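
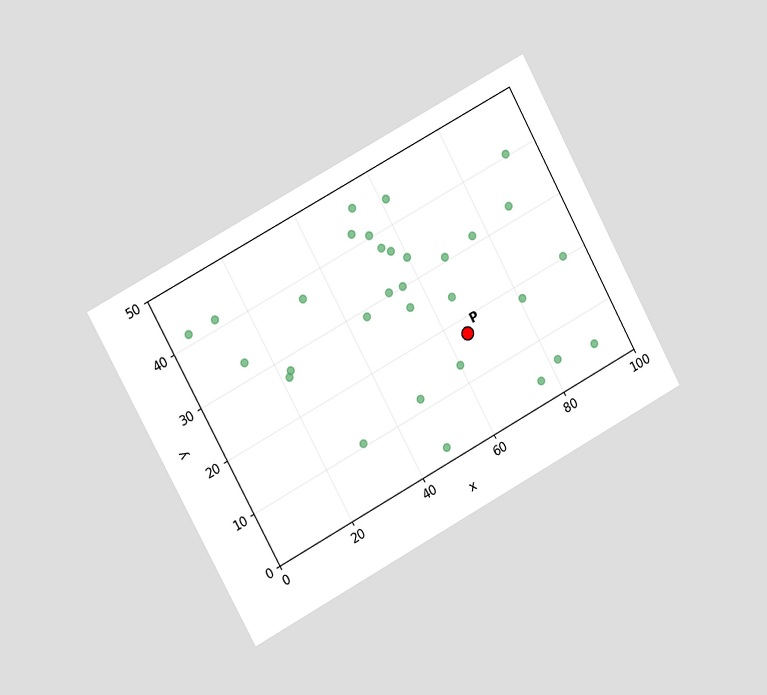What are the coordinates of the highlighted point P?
The chart is tilted about 28° counter-clockwise and viewed slightly from the left. Following the gridlines from P to each axis, P sits at (65, 17.5).

(65, 17.5)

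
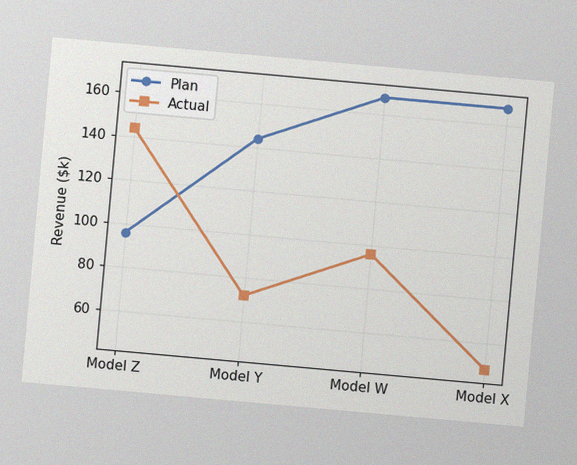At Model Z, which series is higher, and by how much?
The chart is tilted about 5° clockwise, with some photo noise. At Model Z, Actual sits above the other line by $48k.

Actual, by $48k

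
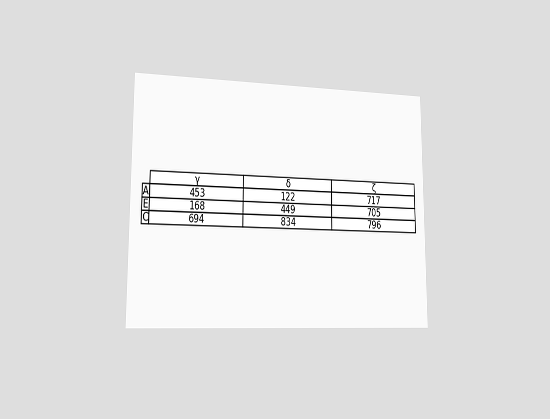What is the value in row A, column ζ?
The chart is viewed slightly from the left. The (A, ζ) cell reads 717.

717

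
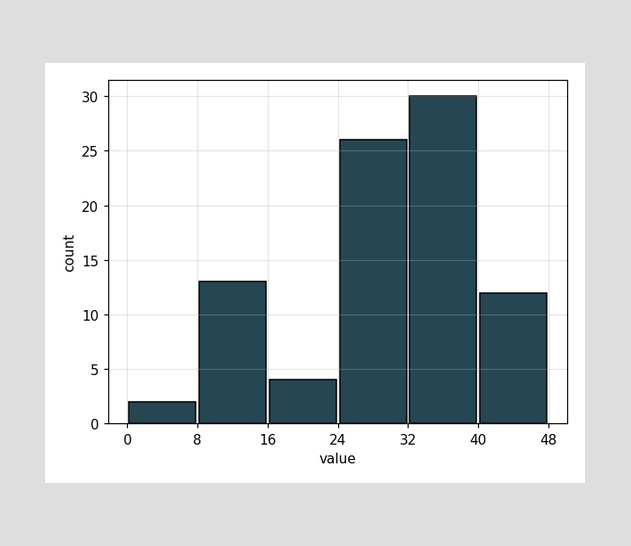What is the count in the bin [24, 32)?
26

The [24, 32) bin has height 26.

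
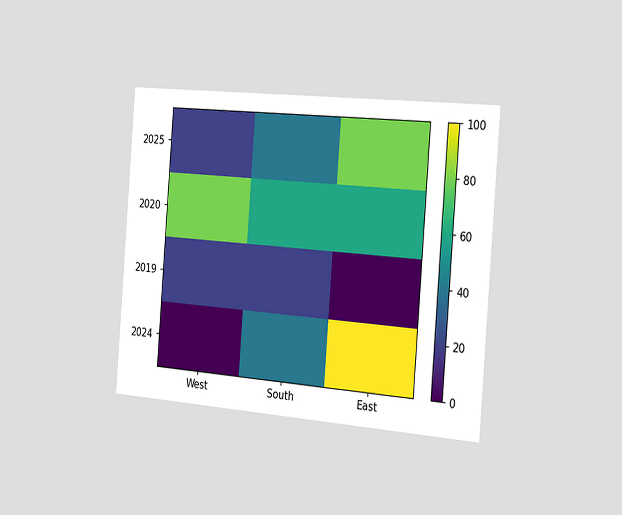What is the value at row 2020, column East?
60

The chart is tilted about 4° clockwise and viewed slightly from the right. Matching cell (2020, East) against the colorbar gives 60.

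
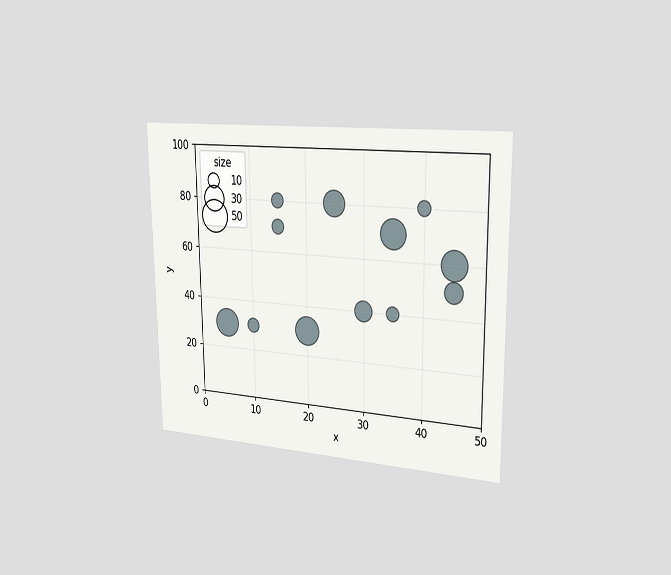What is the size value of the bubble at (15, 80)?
The chart is viewed slightly from the right. Matching the bubble at (15, 80) against the size legend gives 10.

10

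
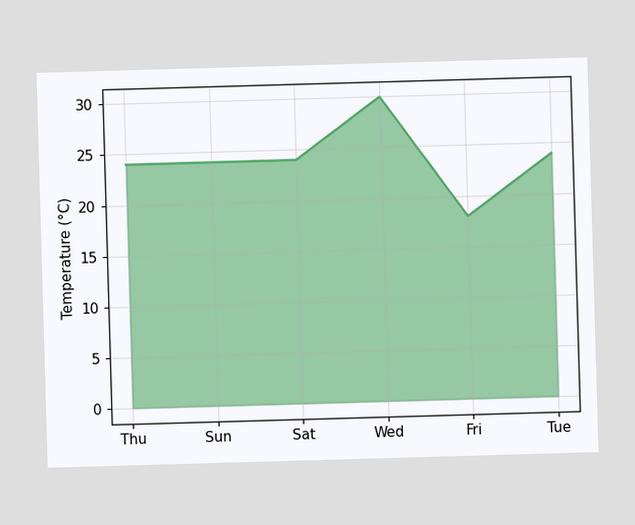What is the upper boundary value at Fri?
At Fri the upper boundary is at 18°C.

18°C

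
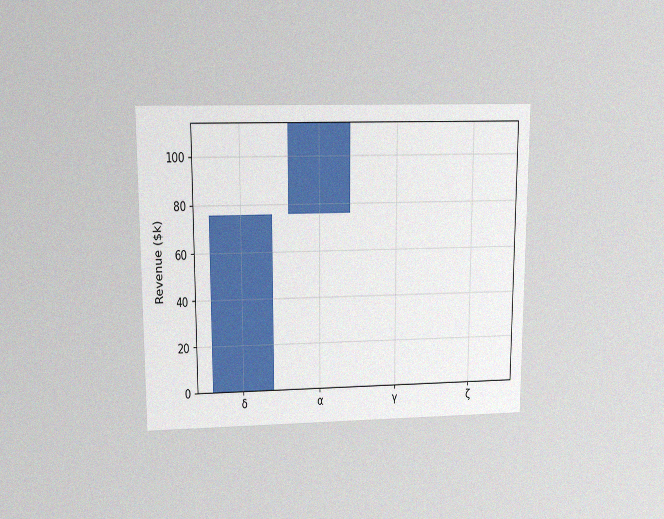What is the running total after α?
The chart is viewed slightly from above, with some photo noise. After α the running total reaches $114k.

$114k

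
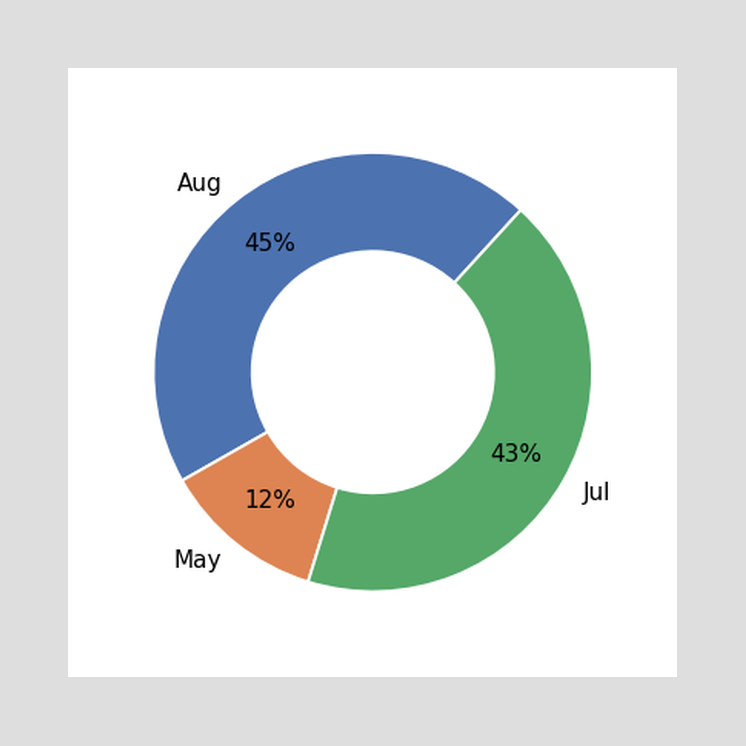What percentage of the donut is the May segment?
The May segment takes up 12% of the ring.

12%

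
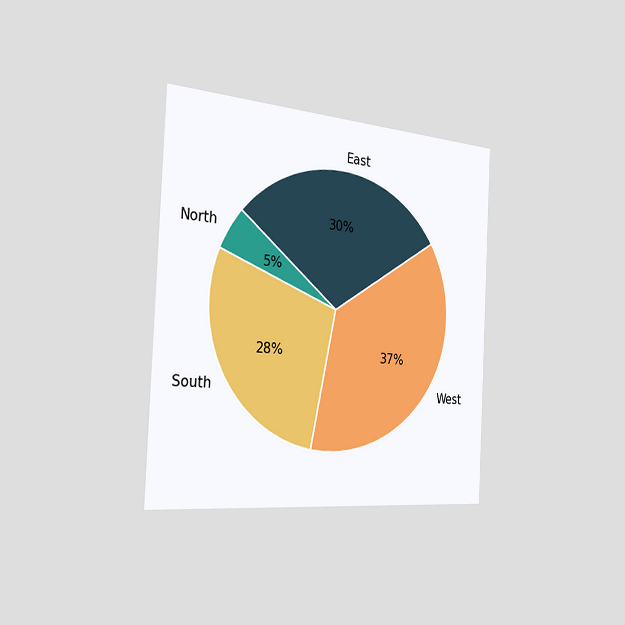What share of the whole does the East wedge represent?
The chart is tilted about 3° clockwise and viewed slightly from the left. The East slice takes up 30% of the pie.

30%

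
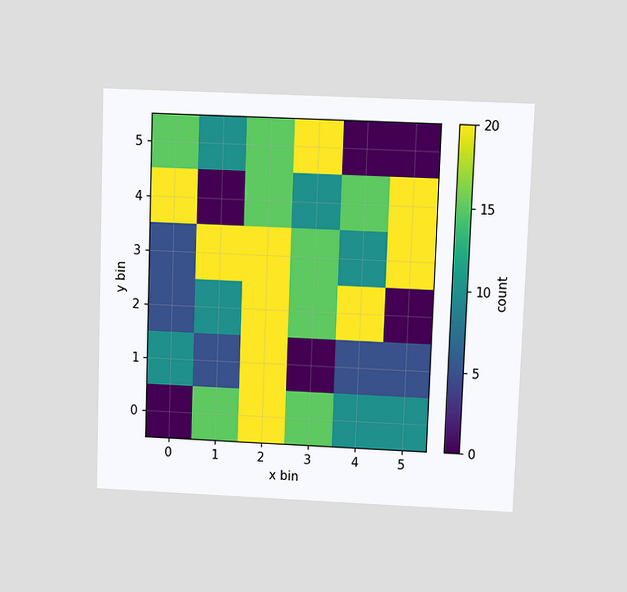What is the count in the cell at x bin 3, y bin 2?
15

The chart is tilted about 2° clockwise and viewed at a slight angle. Matching the cell (3, 2) against the colorbar gives 15.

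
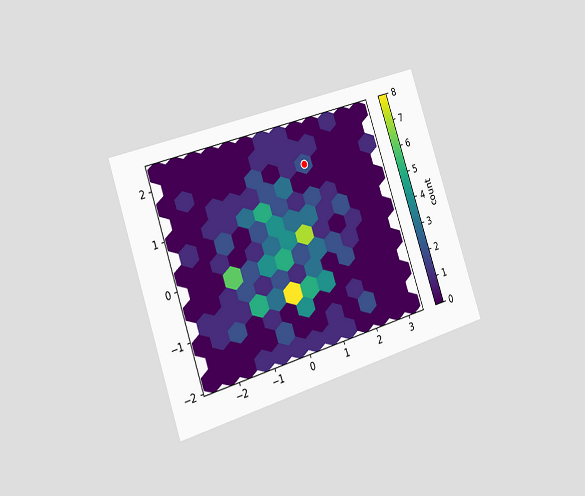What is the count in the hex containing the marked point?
2

The chart is tilted about 19° counter-clockwise and viewed slightly from the left. The marked hex reads 2 on the colorbar.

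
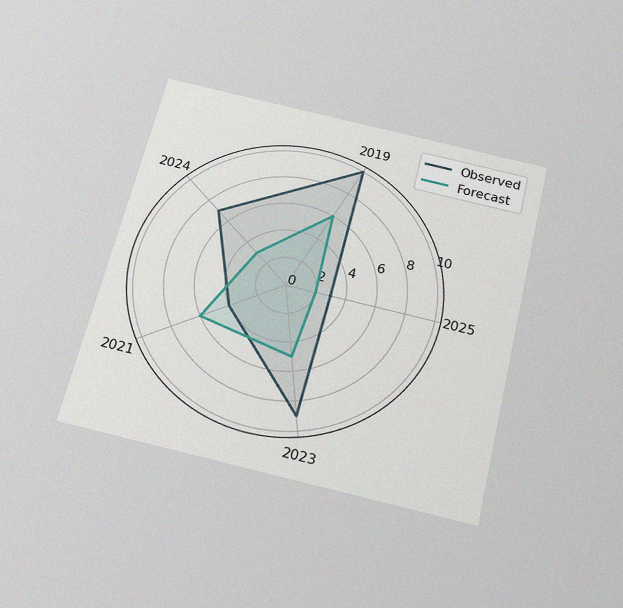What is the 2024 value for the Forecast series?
The chart is tilted about 13° clockwise and viewed slightly from below, with some photo noise. On the 2024 axis, Forecast reaches 3.

3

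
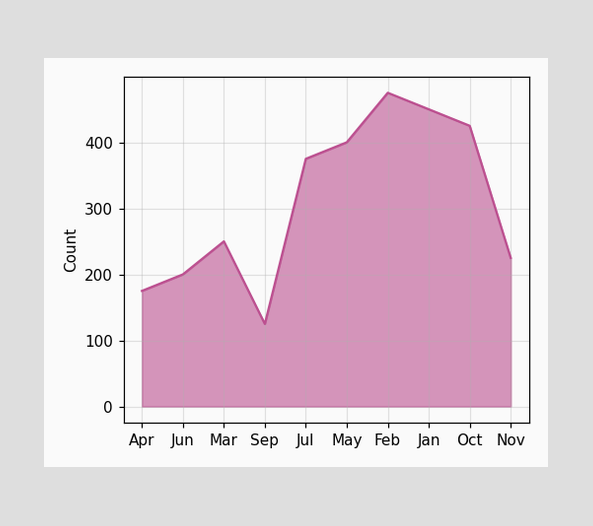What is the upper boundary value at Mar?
At Mar the upper boundary is at 250.

250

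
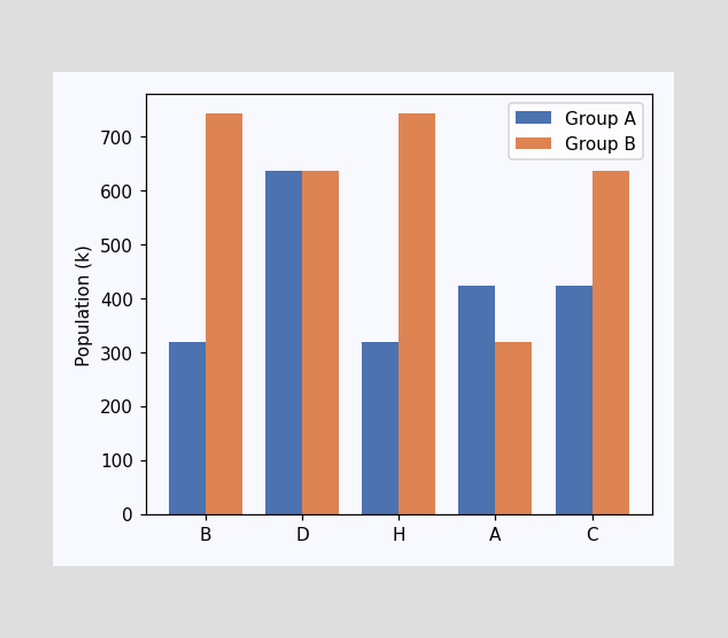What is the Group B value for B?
742k

The Group B bar at B reaches 742k on the y-axis.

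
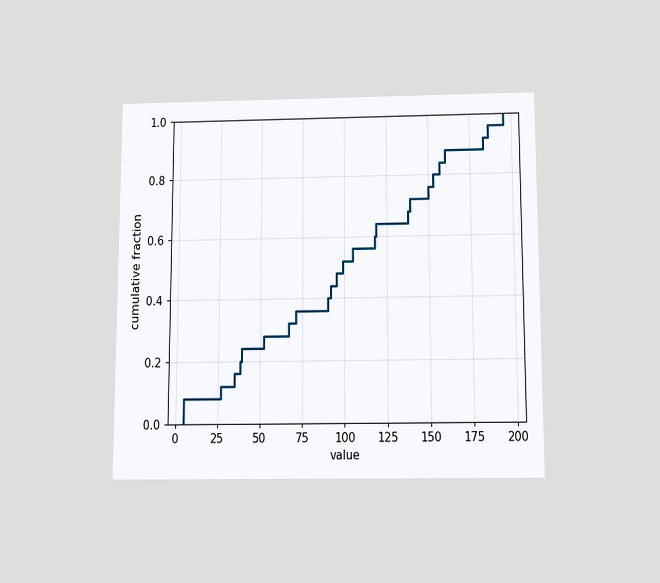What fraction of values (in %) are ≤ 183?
The chart is viewed slightly from below. At x=183 the ECDF step is at 92%.

92%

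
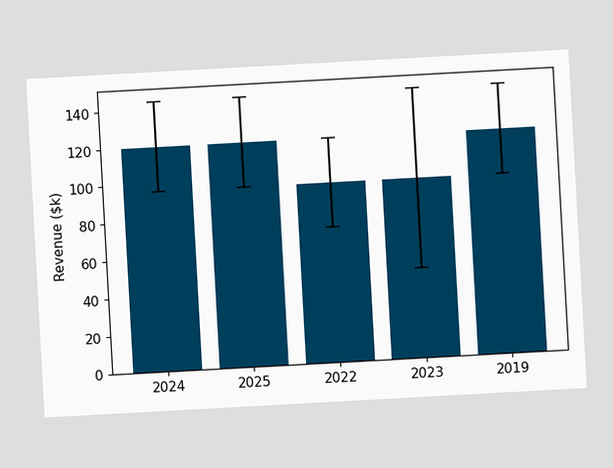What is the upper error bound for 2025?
$144k

The chart is tilted about 3° counter-clockwise. The 2025 bar's upper whisker reaches $144k.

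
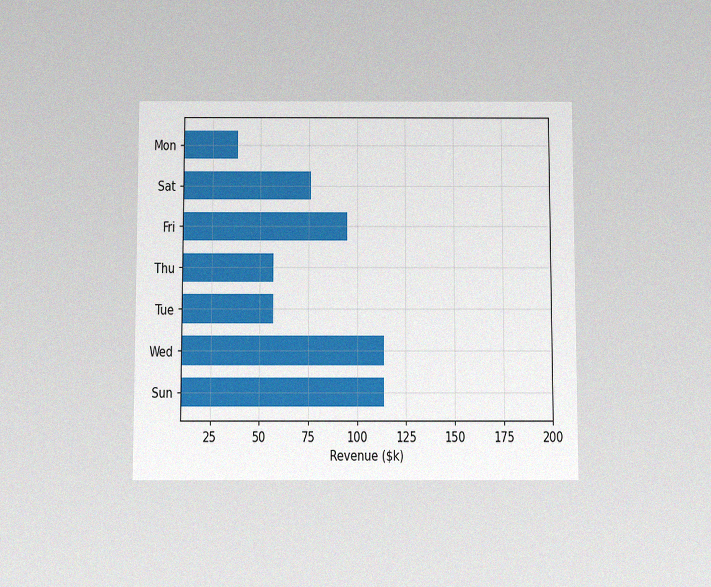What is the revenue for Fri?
The chart is viewed slightly from below, with some photo noise. Reading along the chart's x-axis, the Fri bar reaches $95k.

$95k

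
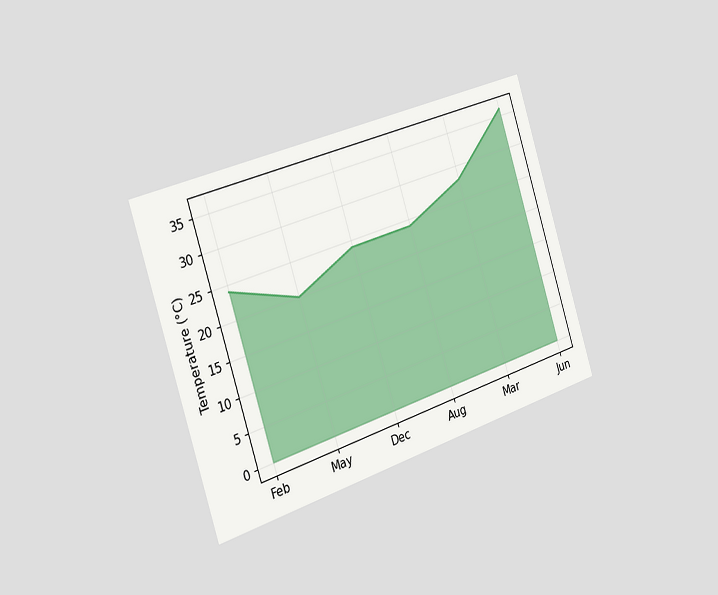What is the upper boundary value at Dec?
The chart is tilted about 18° counter-clockwise and viewed slightly from the left. At Dec the upper boundary is at 24°C.

24°C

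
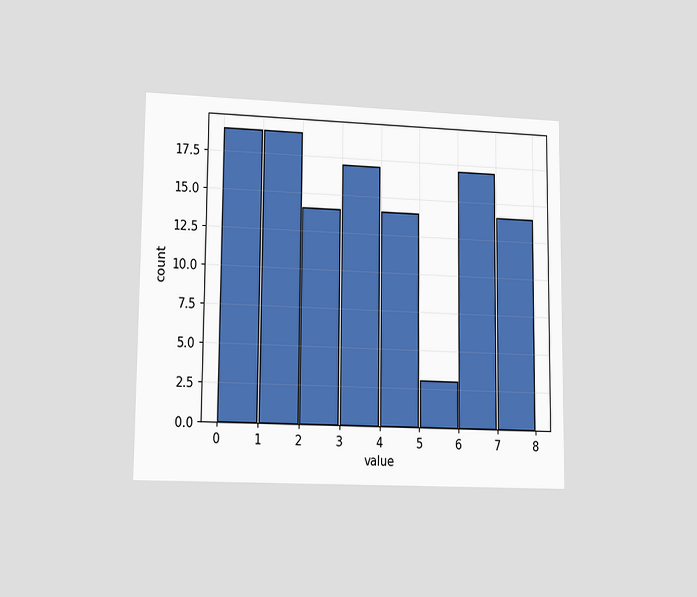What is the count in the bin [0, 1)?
19

The chart is viewed at a slight angle. The [0, 1) bin has height 19.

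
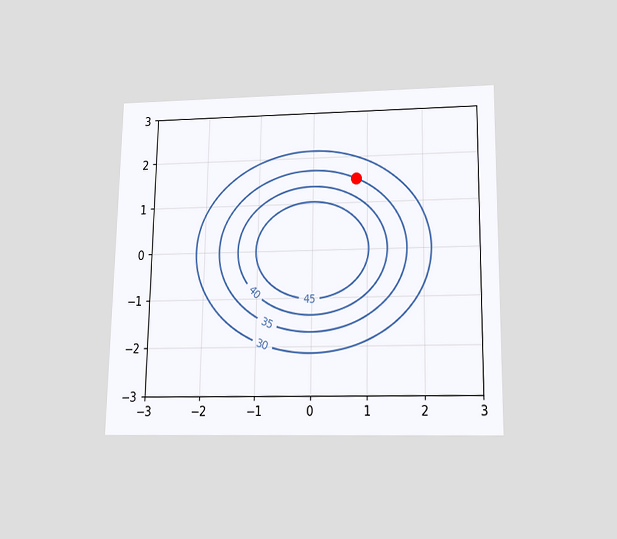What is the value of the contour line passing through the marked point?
35

The chart is viewed slightly from below. The marked point sits on the contour labelled 35.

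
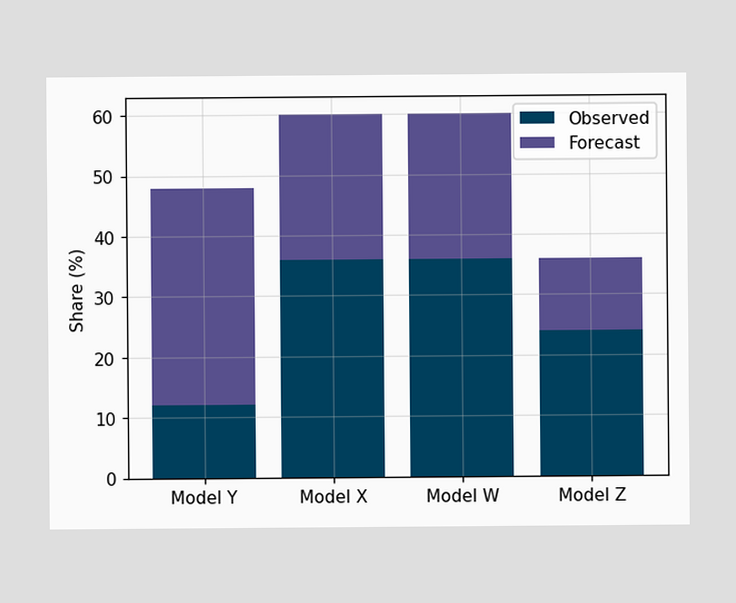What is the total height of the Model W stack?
The Model W stack's top reaches 60% on the y-axis.

60%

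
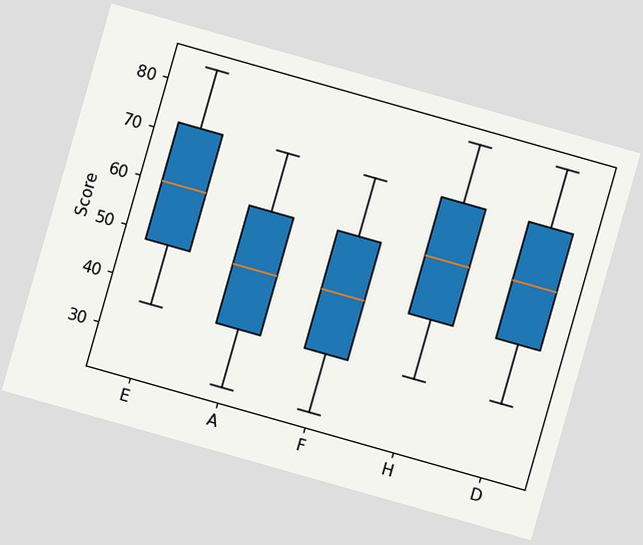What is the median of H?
60

The chart is tilted about 16° clockwise. The median line in the H box sits at 60.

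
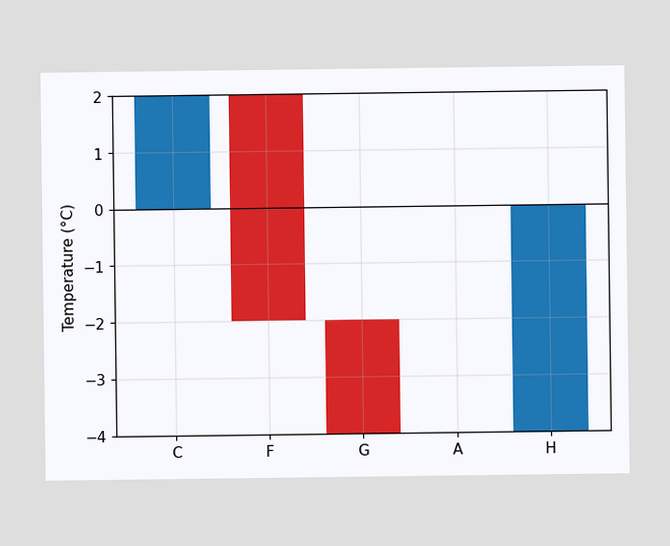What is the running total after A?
-4°C

After A the running total reaches -4°C.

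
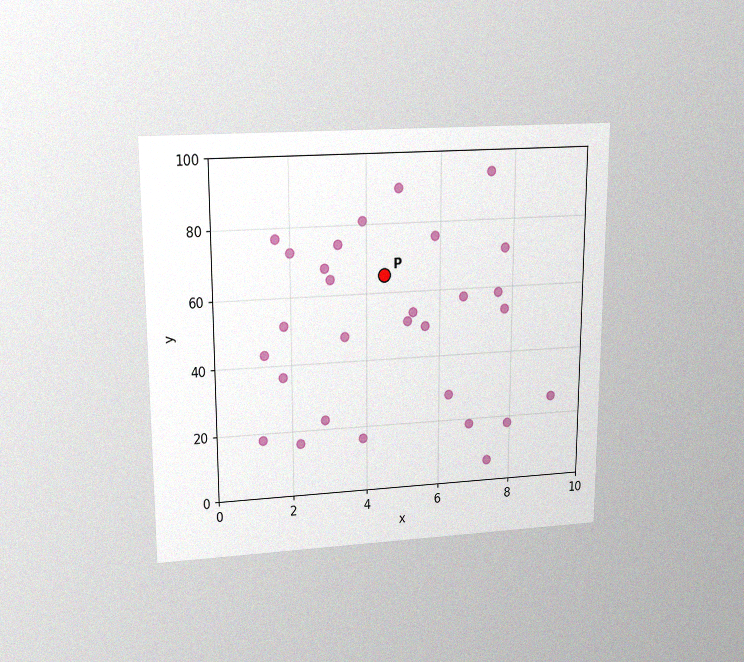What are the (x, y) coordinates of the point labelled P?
The chart is viewed slightly from above, with some photo noise. Following the gridlines from P to each axis, P sits at (4.5, 65).

(4.5, 65)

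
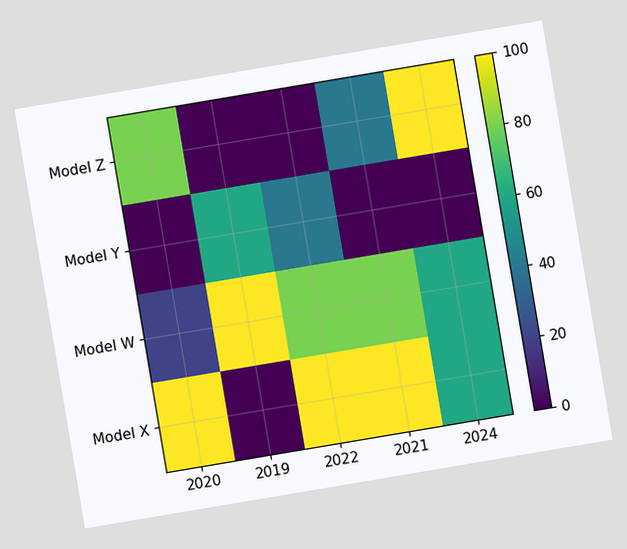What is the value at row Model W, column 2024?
The chart is tilted about 10° counter-clockwise. Matching cell (Model W, 2024) against the colorbar gives 60.

60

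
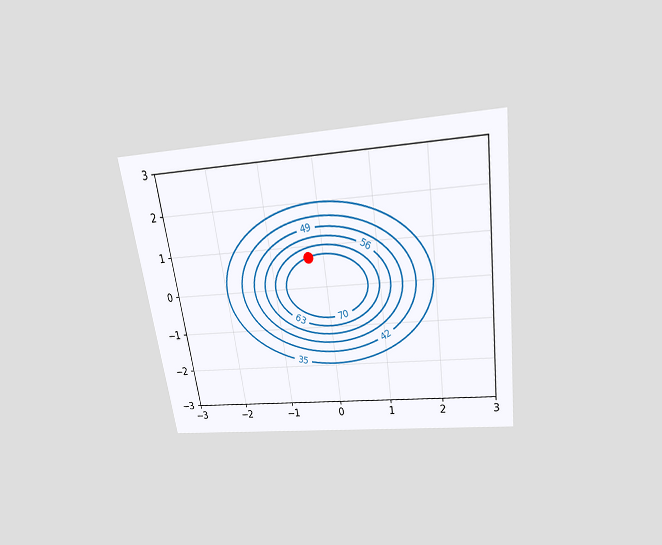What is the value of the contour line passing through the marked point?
The chart is tilted about 8° counter-clockwise and viewed slightly from above. The marked point sits on the contour labelled 70.

70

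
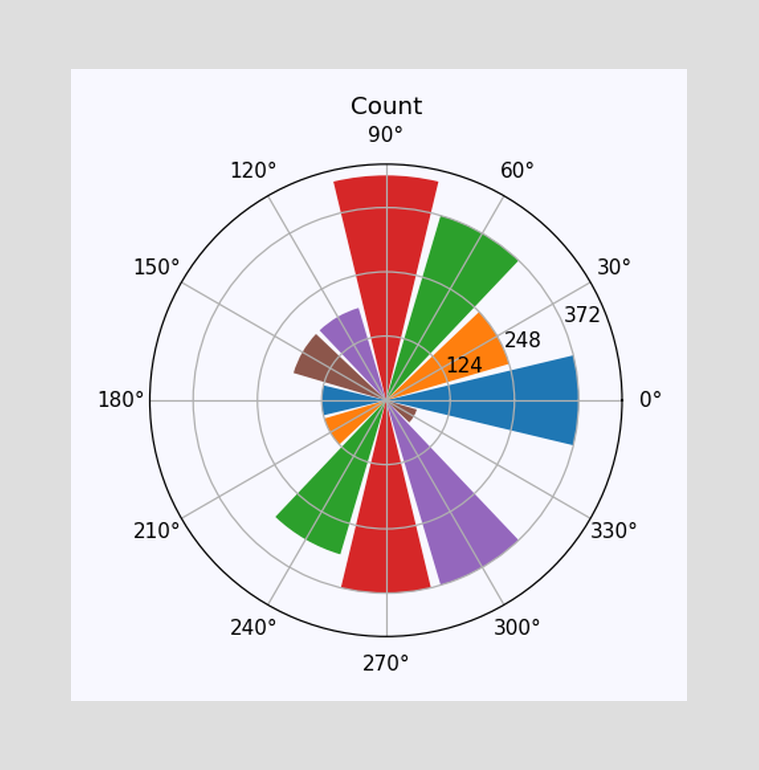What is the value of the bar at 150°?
186

The bar at 150° reaches 186 on the radial axis.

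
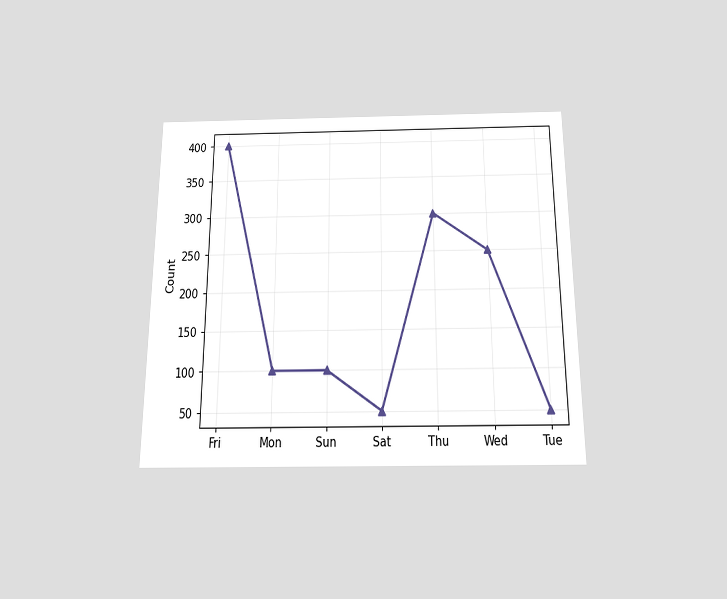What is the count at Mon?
The chart is viewed slightly from below. At Mon, the line is at 100.

100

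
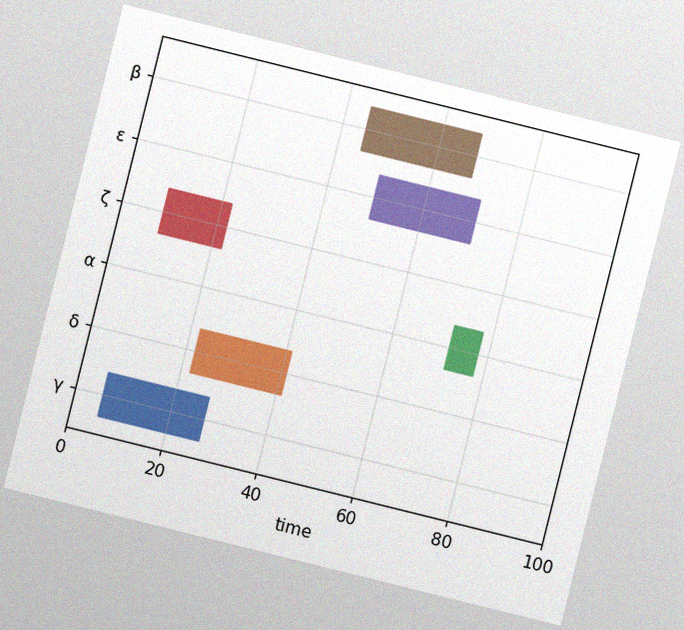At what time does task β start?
45

The chart is tilted about 14° clockwise, with some photo noise. The β bar begins at t=45.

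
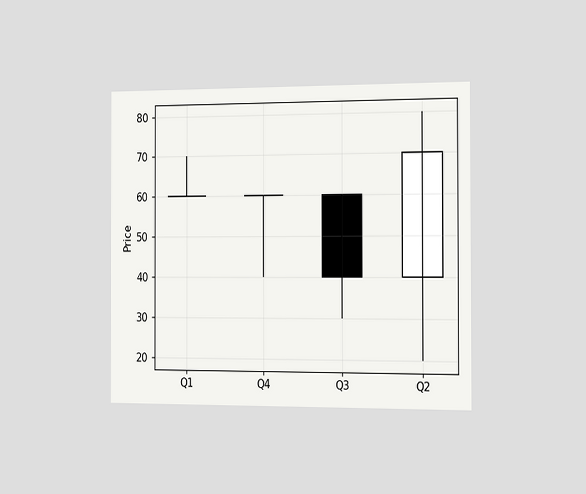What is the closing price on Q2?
70

The chart is viewed slightly from the right. The Q2 candle closes at 70.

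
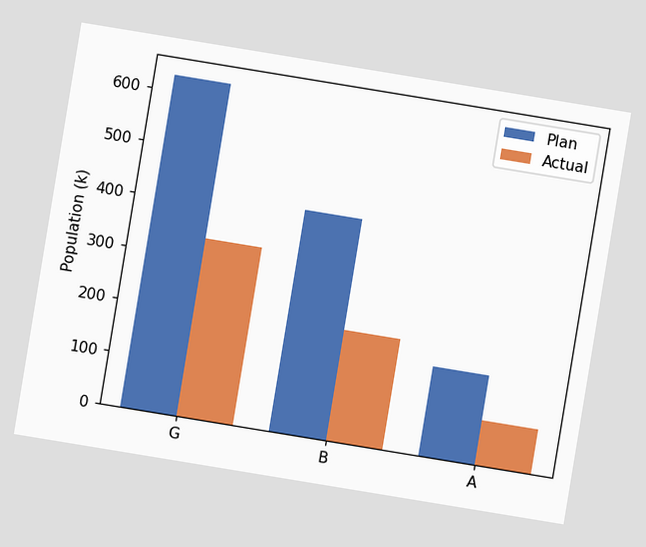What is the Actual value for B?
The chart is tilted about 9° clockwise. The Actual bar at B reaches 210k on the y-axis.

210k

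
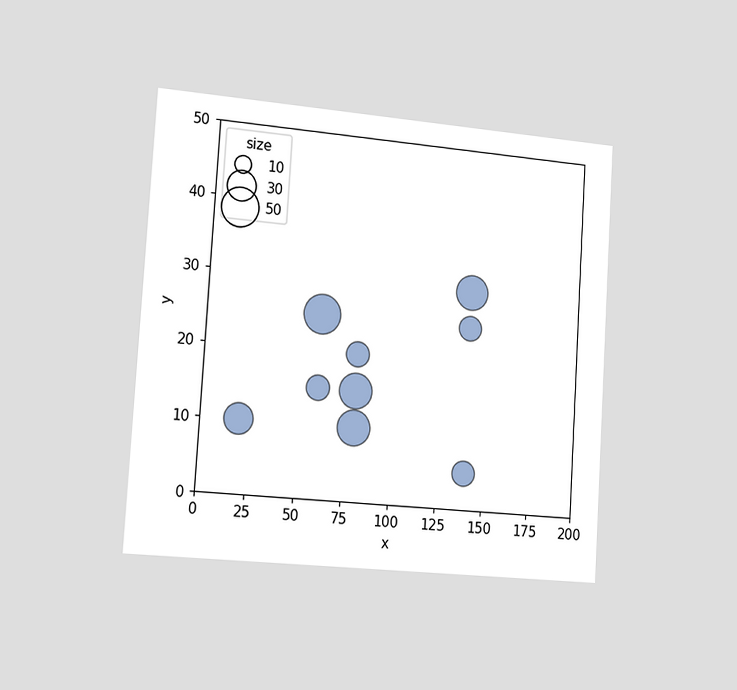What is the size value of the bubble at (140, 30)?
The chart is tilted about 4° clockwise and viewed slightly from the left. Matching the bubble at (140, 30) against the size legend gives 40.

40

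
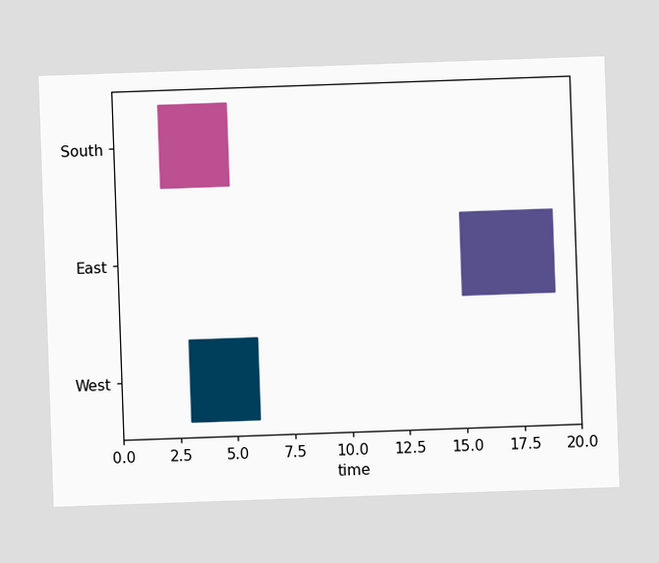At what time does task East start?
The chart is tilted about 2° counter-clockwise. The East bar begins at t=15.

15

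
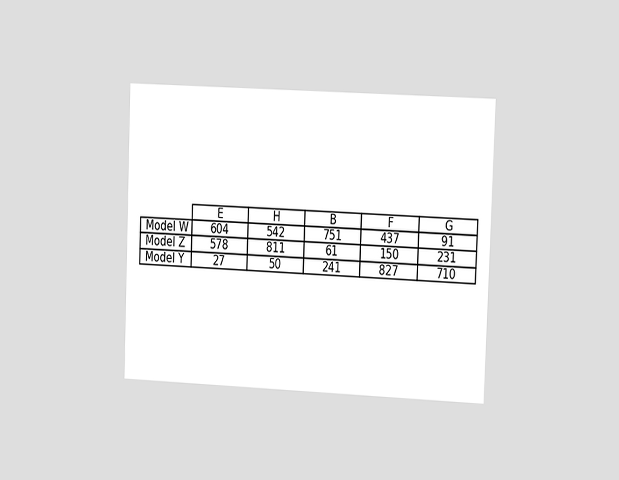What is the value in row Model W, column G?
The chart is tilted about 2° clockwise and viewed slightly from the right. The (Model W, G) cell reads 91.

91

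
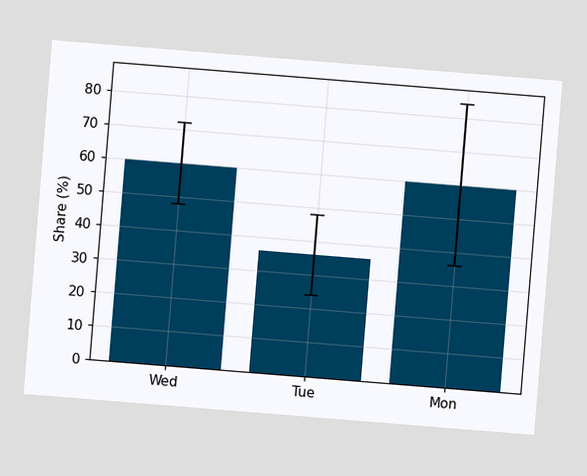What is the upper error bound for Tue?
The chart is tilted about 5° clockwise. The Tue bar's upper whisker reaches 48%.

48%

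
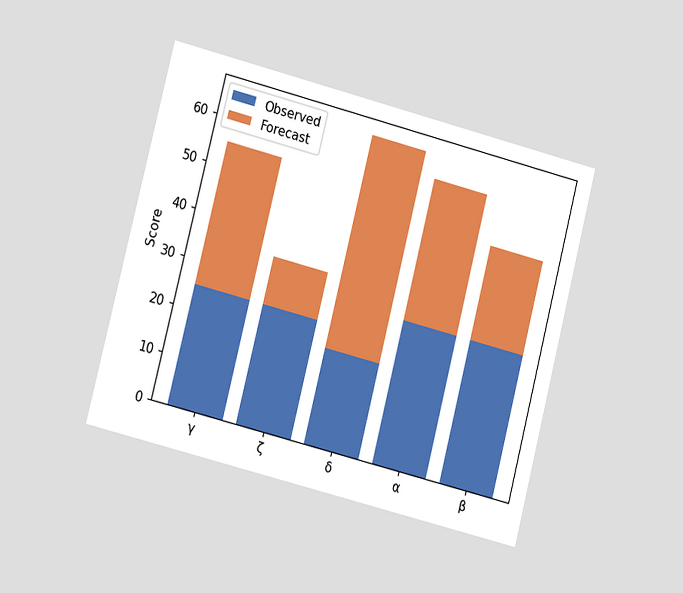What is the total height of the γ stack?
The chart is tilted about 14° clockwise and viewed at a slight angle. The γ stack's top reaches 55 on the y-axis.

55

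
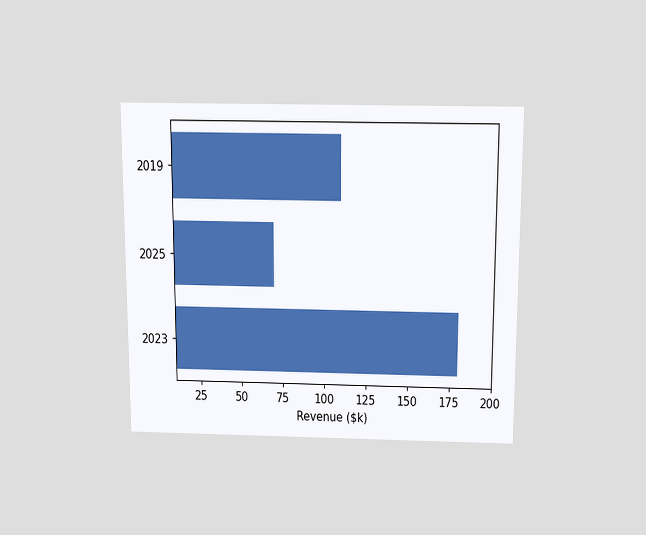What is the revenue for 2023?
The chart is viewed slightly from above. Reading along the chart's x-axis, the 2023 bar reaches $180k.

$180k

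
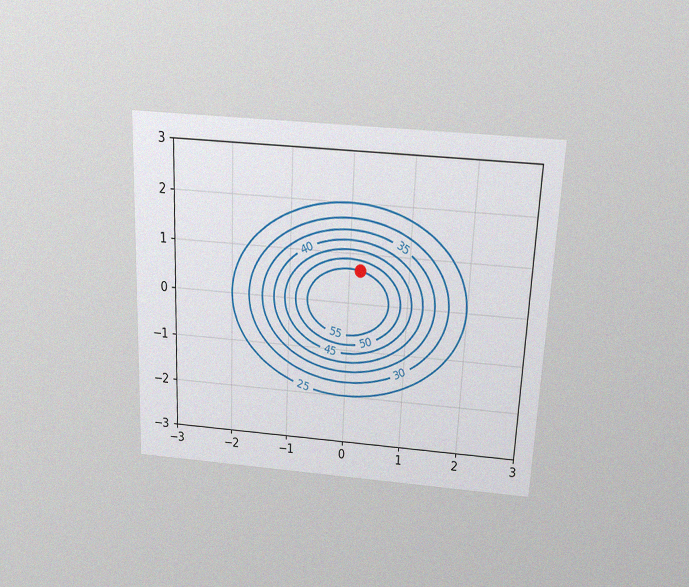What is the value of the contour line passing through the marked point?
The chart is tilted about 3° clockwise and viewed slightly from above, with some photo noise. The marked point sits on the contour labelled 55.

55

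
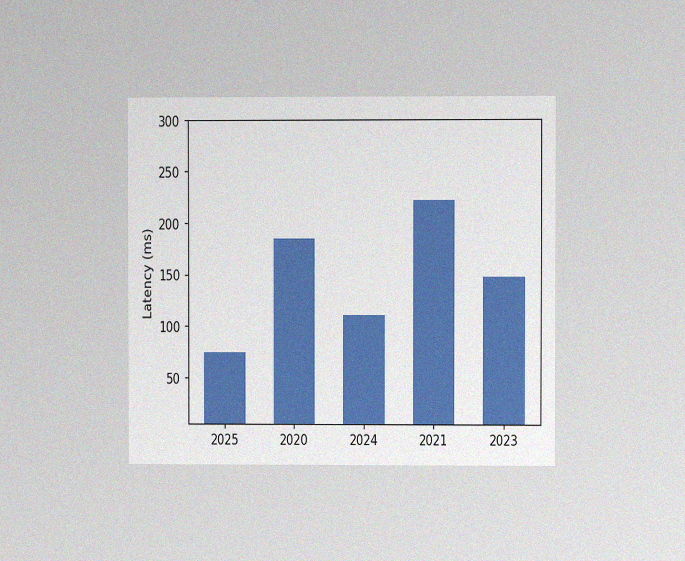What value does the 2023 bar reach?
148ms

The chart is viewed at a slight angle, with some photo noise. Reading along the chart's y-axis, the 2023 bar reaches 148ms.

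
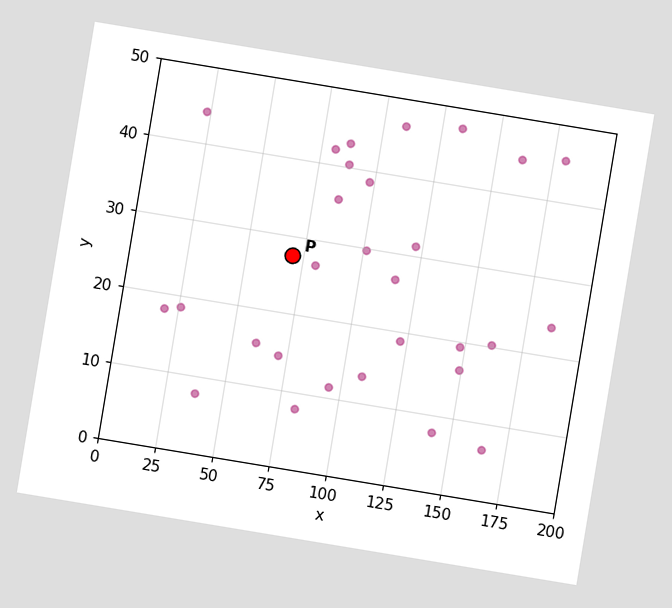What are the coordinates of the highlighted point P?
(70, 27.5)

The chart is tilted about 9° clockwise. Following the gridlines from P to each axis, P sits at (70, 27.5).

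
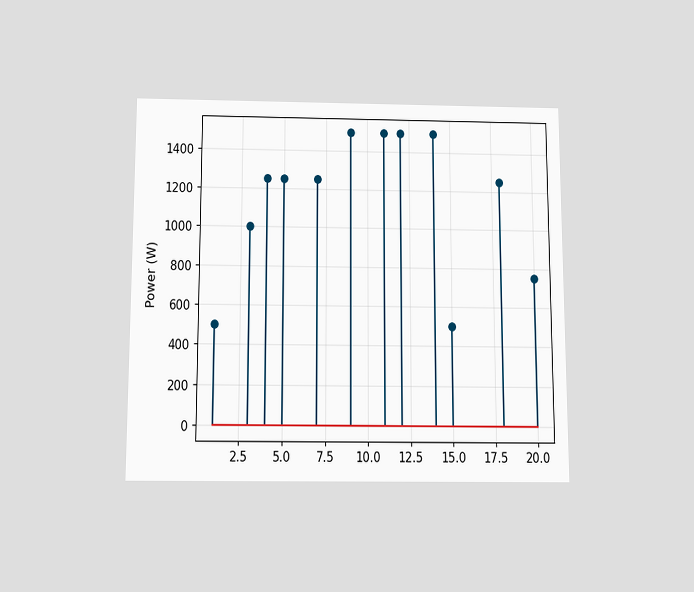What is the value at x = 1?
500W

The chart is viewed slightly from below. The stem at x=1 reaches 500W.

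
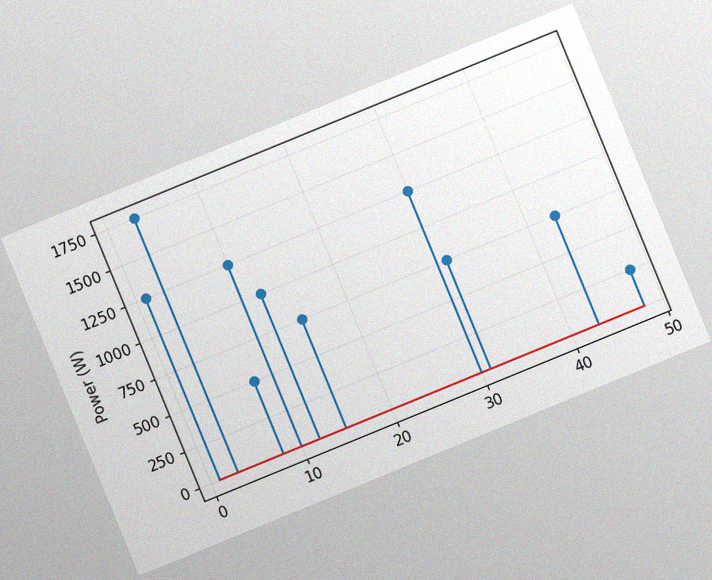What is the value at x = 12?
The chart is tilted about 22° counter-clockwise, with some photo noise. The stem at x=12 reaches 1000W.

1000W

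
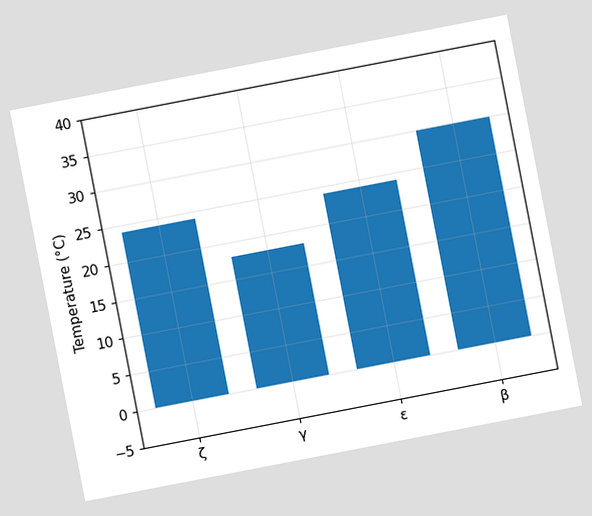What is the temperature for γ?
The chart is tilted about 11° counter-clockwise. Reading along the chart's y-axis, the γ bar reaches 18°C.

18°C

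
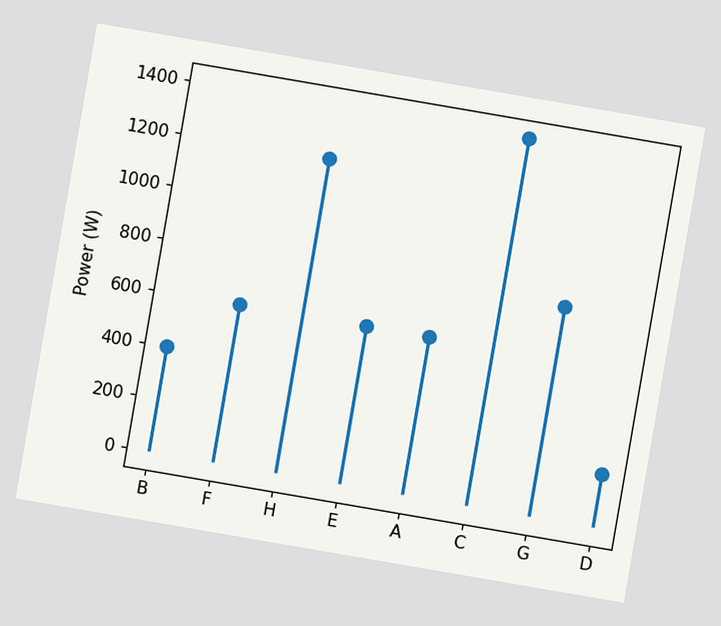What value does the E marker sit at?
600W

The chart is tilted about 10° clockwise. The E marker sits at 600W.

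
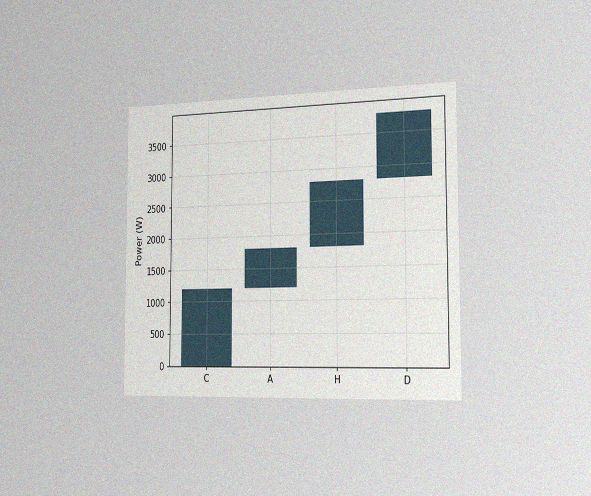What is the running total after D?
3800W

The chart is viewed slightly from the right, with some photo noise. After D the running total reaches 3800W.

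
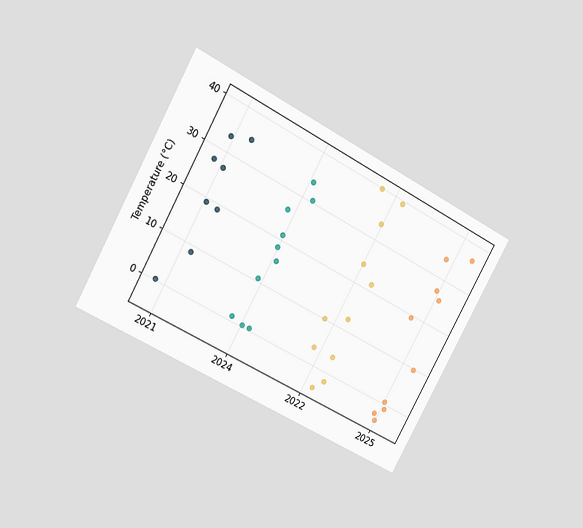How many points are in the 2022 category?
The chart is tilted about 29° clockwise and viewed at a slight angle. Counting the markers in the 2022 column gives 11.

11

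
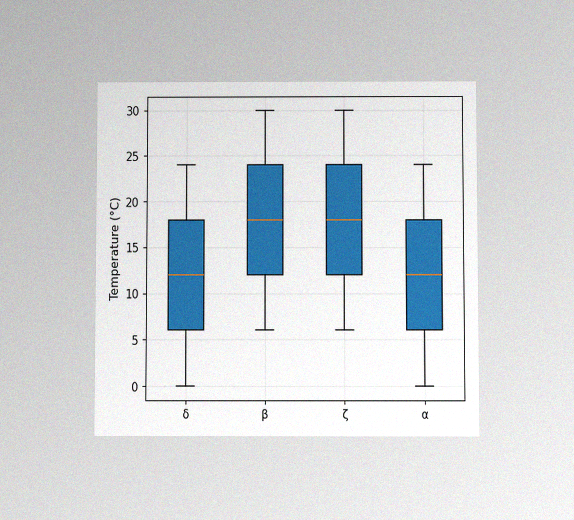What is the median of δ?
12°C

The chart is viewed slightly from below, with some photo noise. The median line in the δ box sits at 12°C.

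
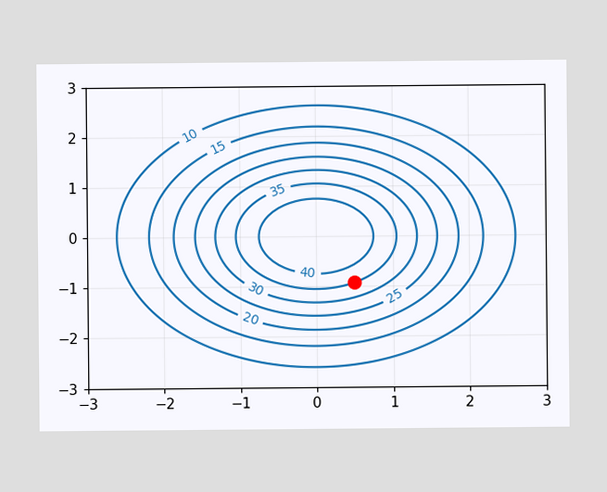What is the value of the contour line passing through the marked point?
The marked point sits on the contour labelled 35.

35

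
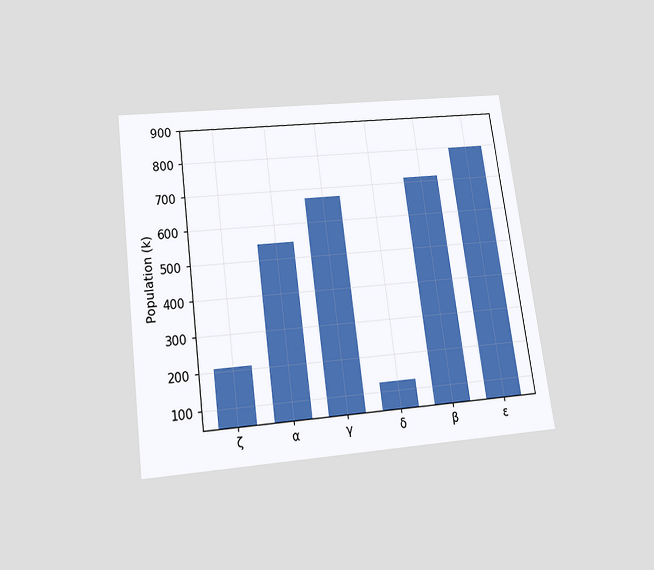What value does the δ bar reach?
The chart is tilted about 8° counter-clockwise and viewed slightly from below. Reading along the chart's y-axis, the δ bar reaches 126k.

126k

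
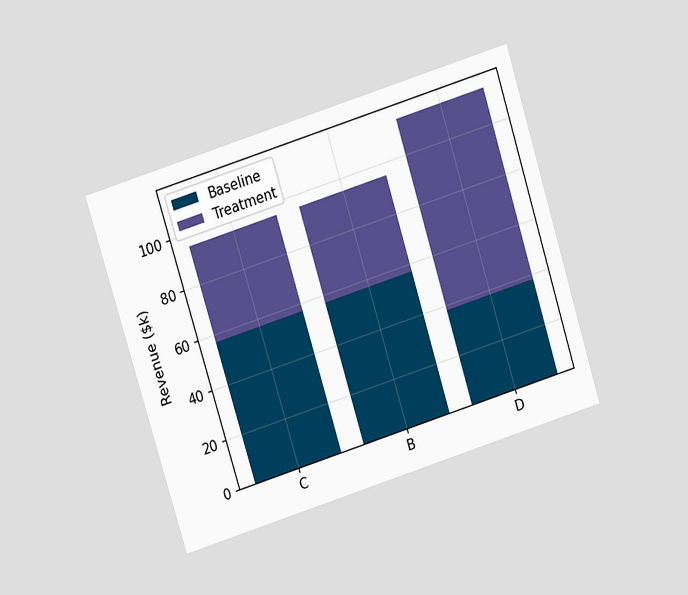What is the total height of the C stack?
$95k

The chart is tilted about 17° counter-clockwise and viewed at a slight angle. The C stack's top reaches $95k on the y-axis.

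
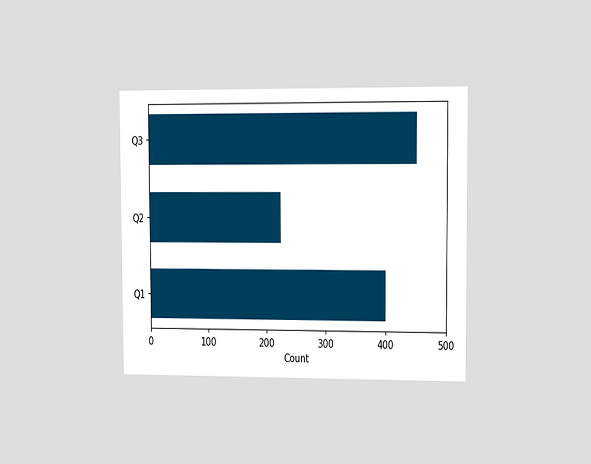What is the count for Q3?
The chart is viewed slightly from the right. Reading along the chart's x-axis, the Q3 bar reaches 450.

450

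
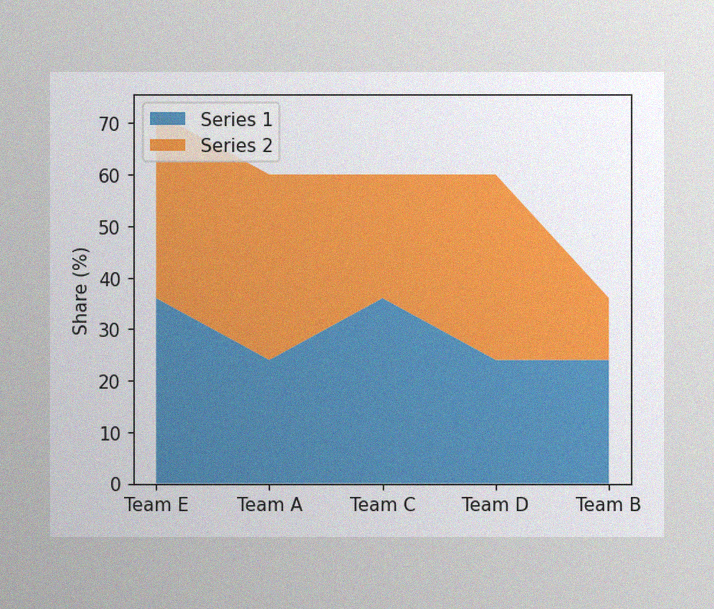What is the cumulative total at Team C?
60%

The image has some photo noise and uneven lighting. The stacked total at Team C reaches 60%.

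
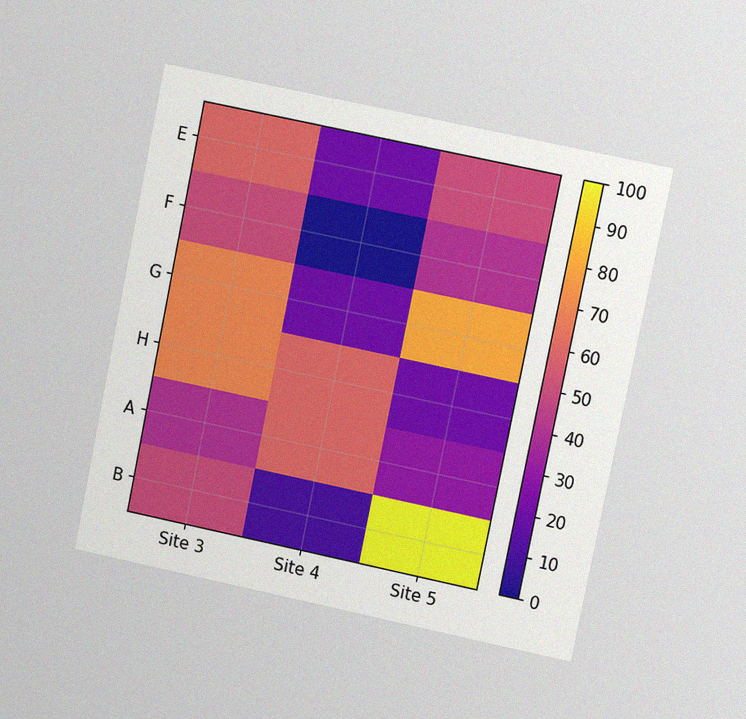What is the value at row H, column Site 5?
20

The chart is tilted about 12° clockwise and viewed at a slight angle, with some photo noise. Matching cell (H, Site 5) against the colorbar gives 20.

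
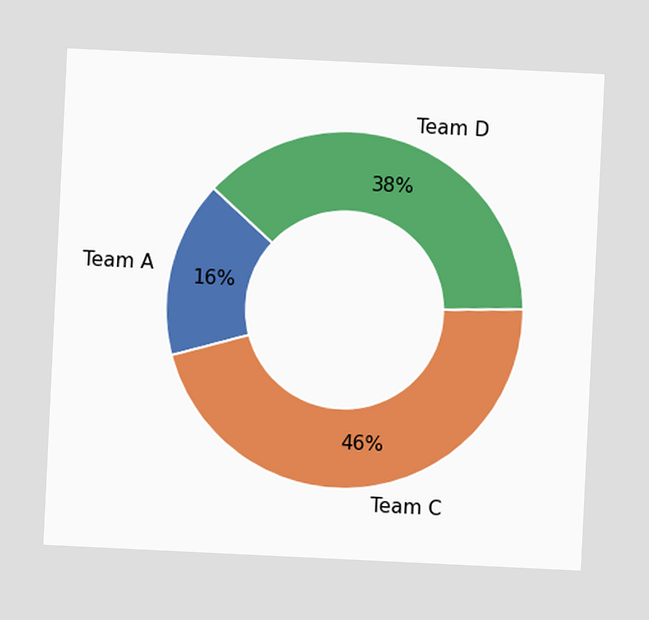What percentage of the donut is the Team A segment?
16%

The chart is tilted about 3° clockwise. The Team A segment takes up 16% of the ring.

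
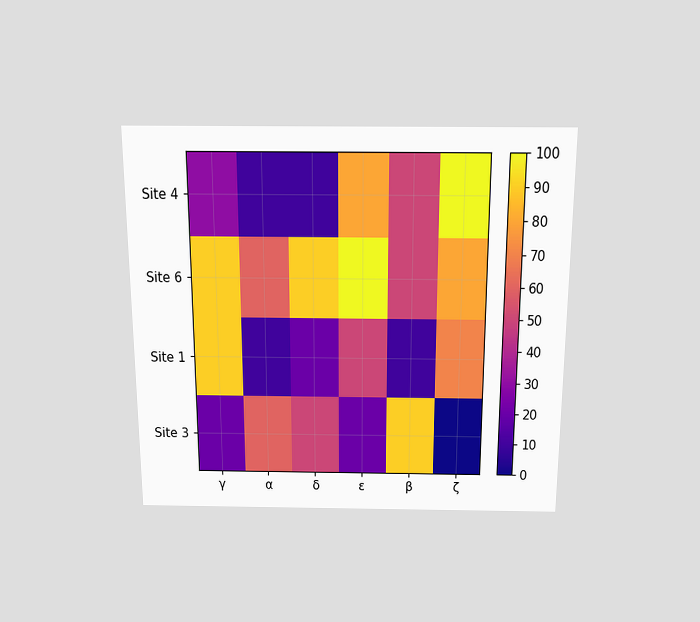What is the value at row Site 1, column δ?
The chart is viewed slightly from above. Matching cell (Site 1, δ) against the colorbar gives 20.

20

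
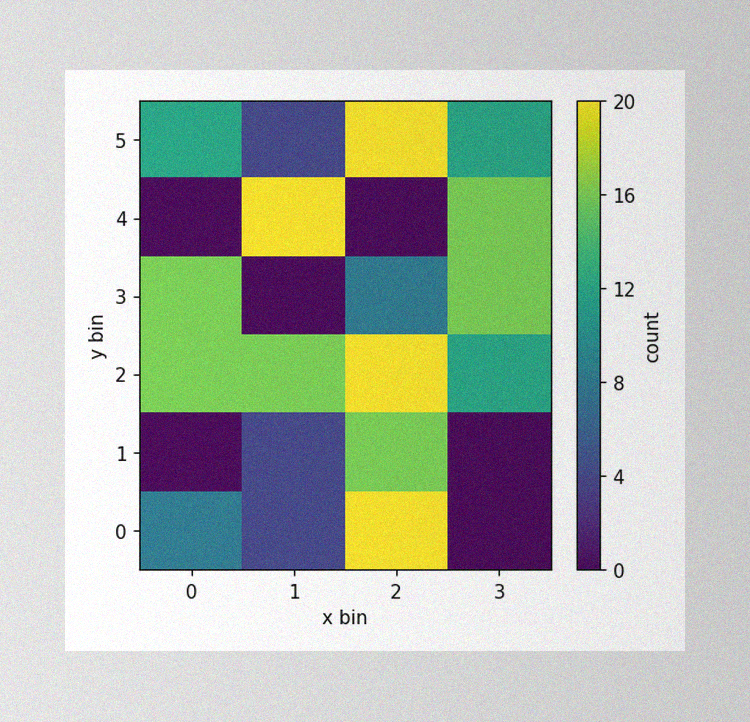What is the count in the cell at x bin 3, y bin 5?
12

The image has some photo noise and uneven lighting. Matching the cell (3, 5) against the colorbar gives 12.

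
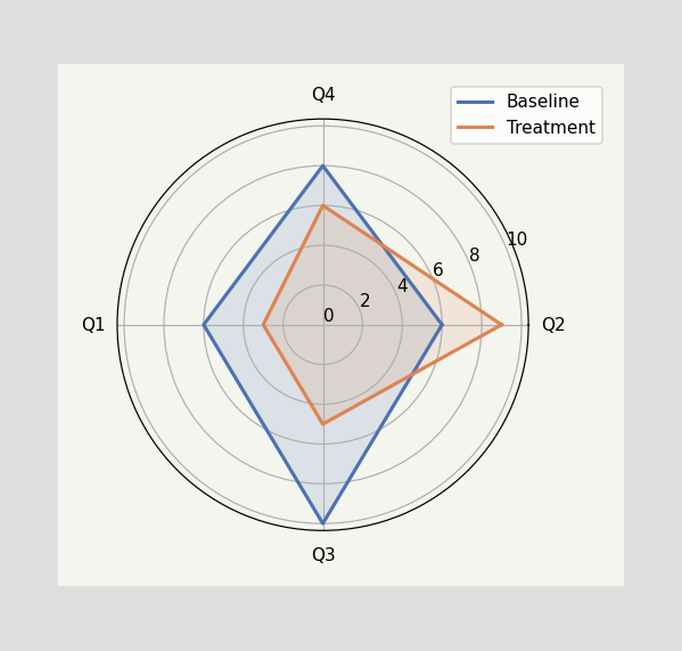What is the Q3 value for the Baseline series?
On the Q3 axis, Baseline reaches 10.

10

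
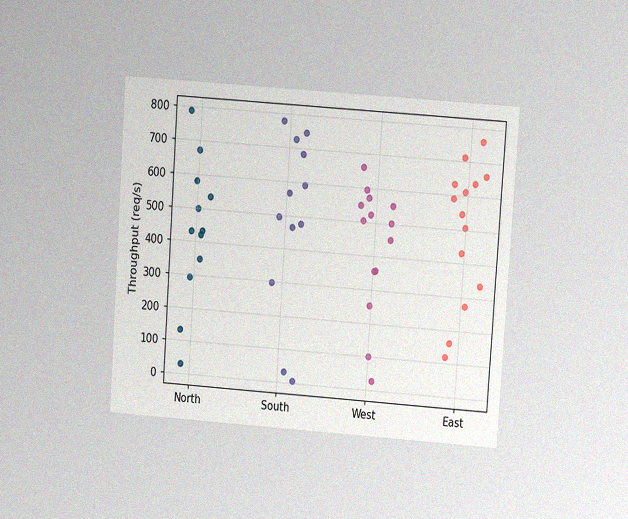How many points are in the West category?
14

The chart is tilted about 4° clockwise and viewed at a slight angle, with some photo noise. Counting the markers in the West column gives 14.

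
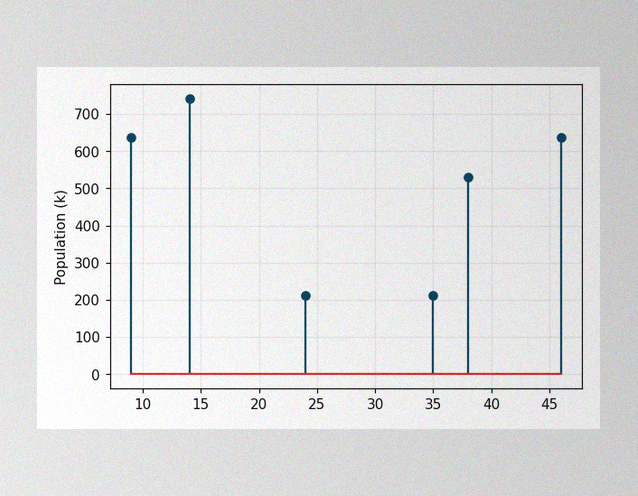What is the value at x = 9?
The image has some photo noise and uneven lighting. The stem at x=9 reaches 636k.

636k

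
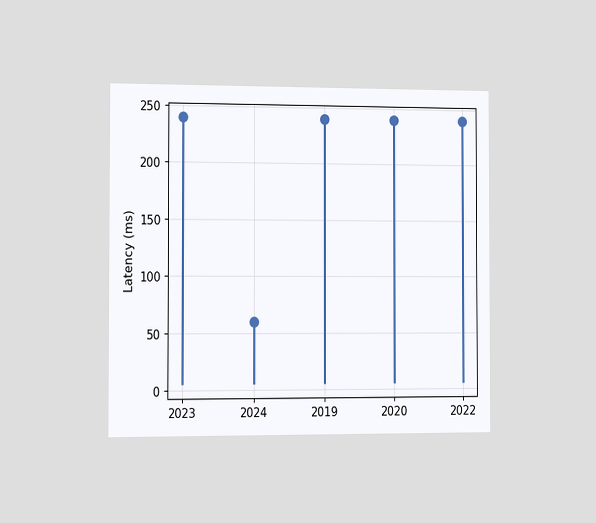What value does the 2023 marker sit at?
240ms

The chart is viewed slightly from the left. The 2023 marker sits at 240ms.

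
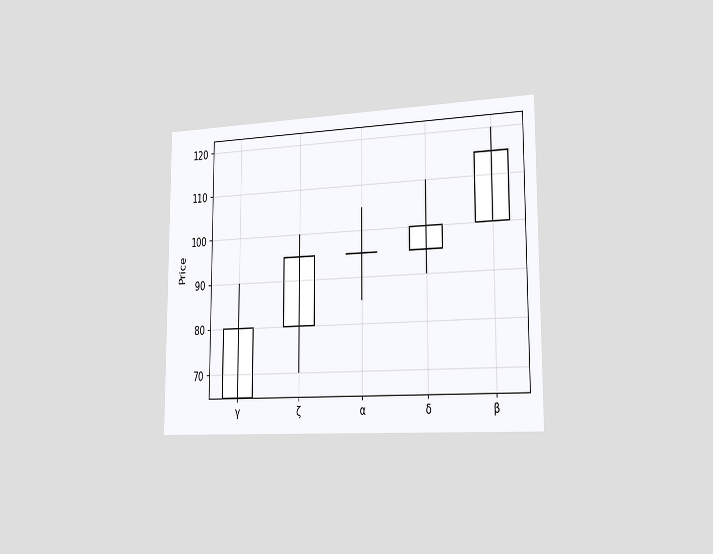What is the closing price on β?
The chart is viewed slightly from the right. The β candle closes at 115.

115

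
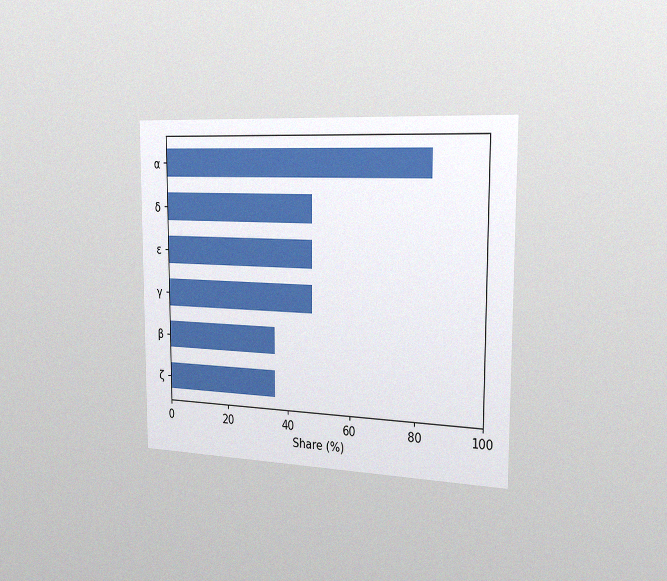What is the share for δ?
48%

The chart is viewed slightly from the right, with some photo noise. Reading along the chart's x-axis, the δ bar reaches 48%.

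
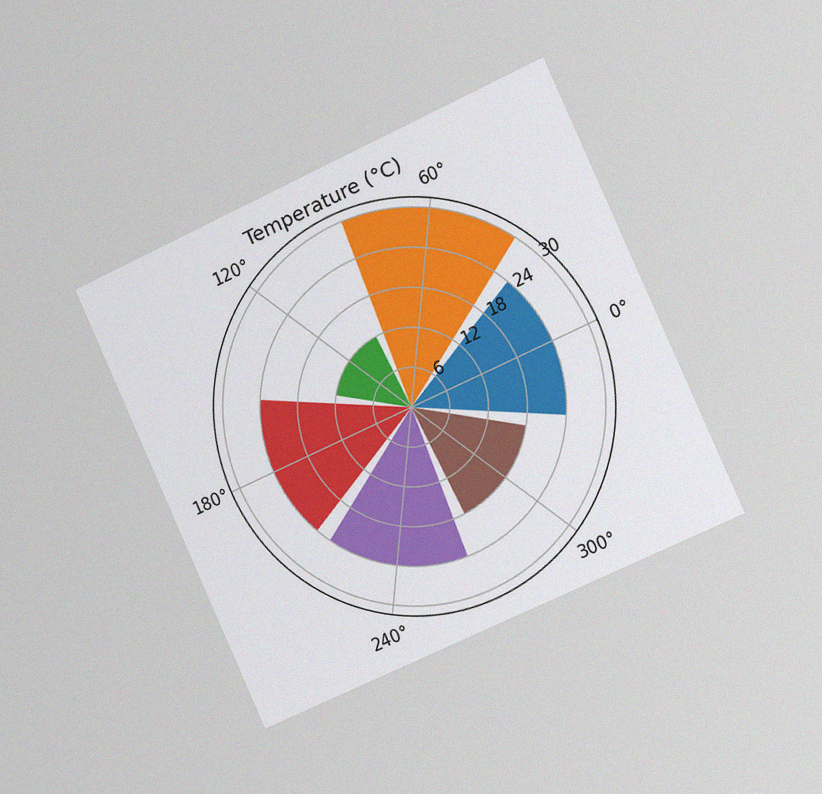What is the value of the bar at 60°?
The chart is tilted about 25° counter-clockwise and viewed slightly from the right, with some photo noise. The bar at 60° reaches 30°C on the radial axis.

30°C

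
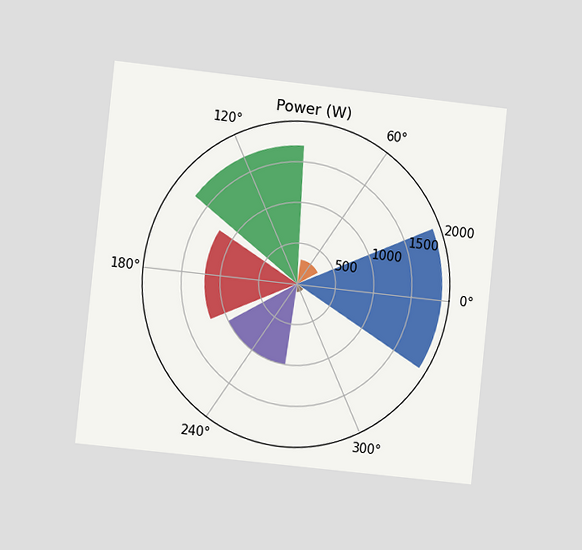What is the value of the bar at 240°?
The chart is tilted about 6° clockwise and viewed slightly from the left. The bar at 240° reaches 1000W on the radial axis.

1000W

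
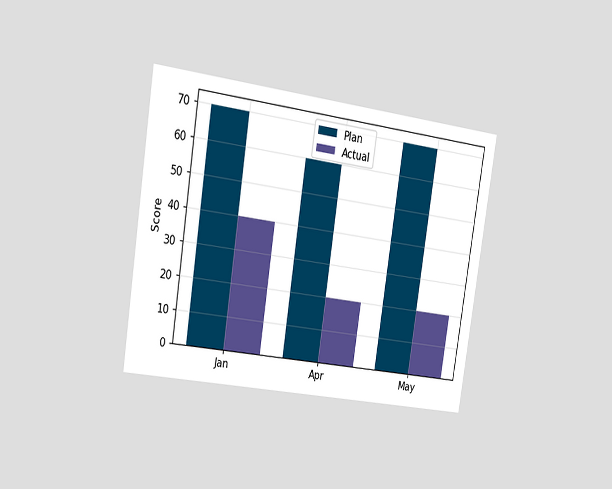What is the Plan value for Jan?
The chart is tilted about 9° clockwise and viewed slightly from the left. The Plan bar at Jan reaches 70 on the y-axis.

70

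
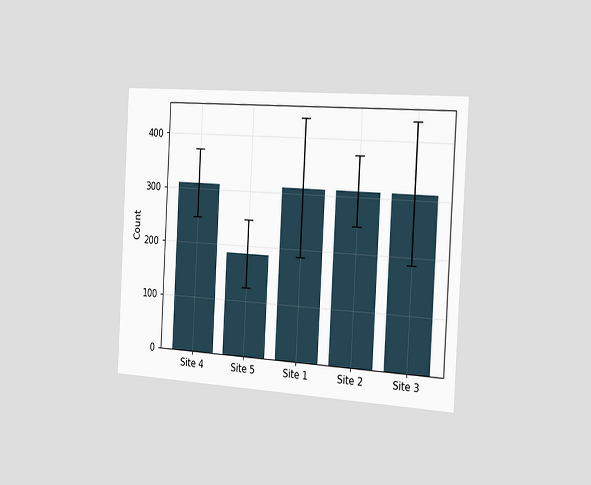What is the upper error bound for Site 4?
The chart is tilted about 3° clockwise and viewed slightly from the right. The Site 4 bar's upper whisker reaches 372.

372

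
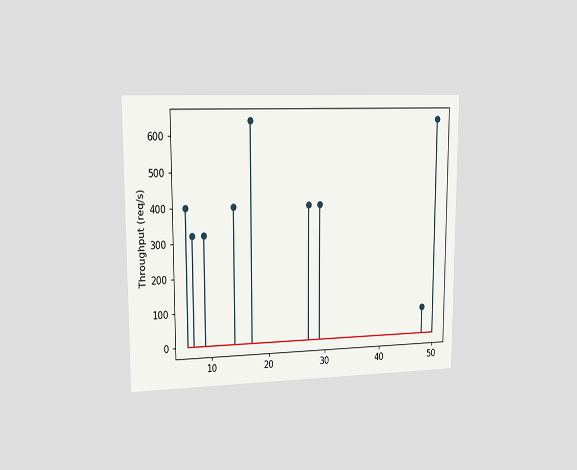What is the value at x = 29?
The chart is viewed slightly from the left. The stem at x=29 reaches 400req/s.

400req/s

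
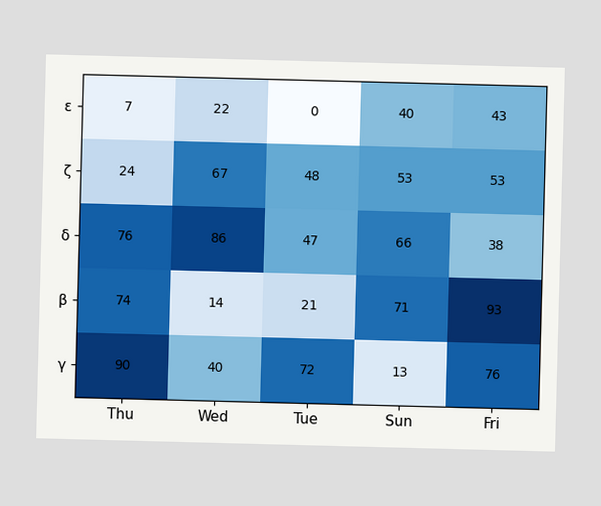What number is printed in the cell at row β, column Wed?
The (β, Wed) cell reads 14.

14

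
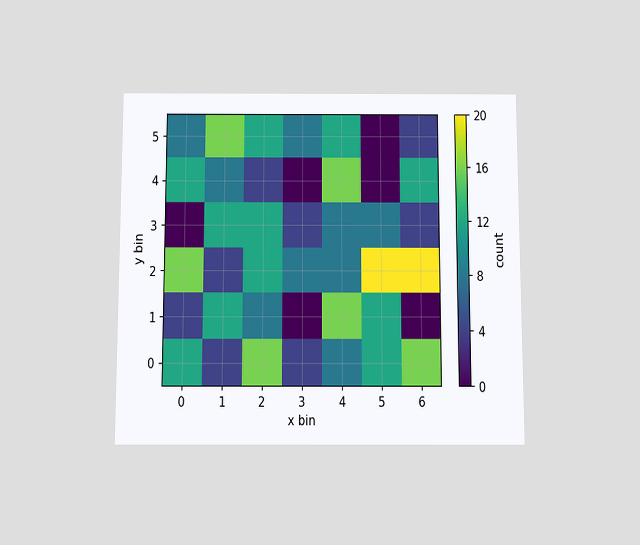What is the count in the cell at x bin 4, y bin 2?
The chart is viewed slightly from below. Matching the cell (4, 2) against the colorbar gives 8.

8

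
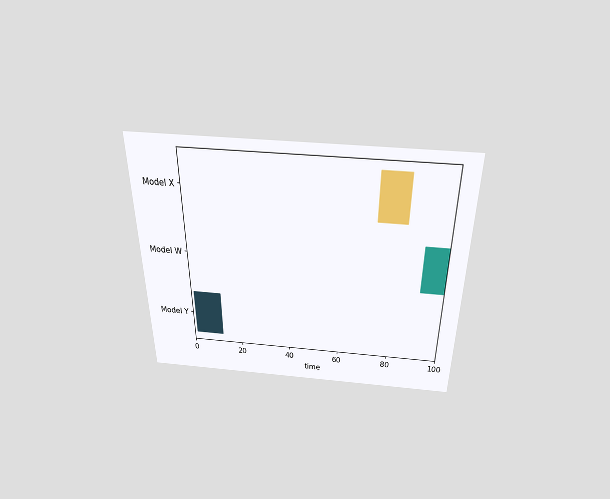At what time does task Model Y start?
1

The chart is viewed slightly from above. The Model Y bar begins at t=1.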